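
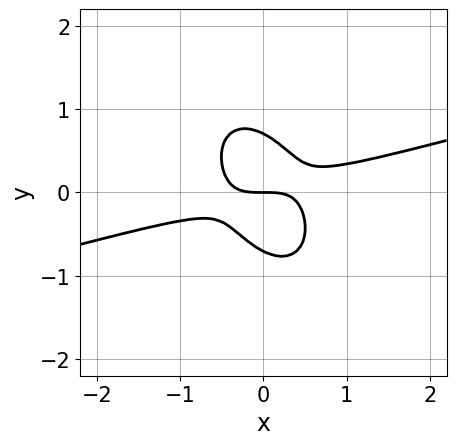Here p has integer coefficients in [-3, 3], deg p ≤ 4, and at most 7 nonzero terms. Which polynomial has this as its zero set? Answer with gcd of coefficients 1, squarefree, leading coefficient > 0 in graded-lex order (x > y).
x^3 - 3*x^2*y - 2*x*y^2 - 2*y^3 + y

1. deg p = 3. The shape is more complex than any degree-2 curve.
2. Against the integer gridlines: one y-axis crossing is at y = 0; one x-axis crossing is at x = 0.
3. These observations pin down the coefficients.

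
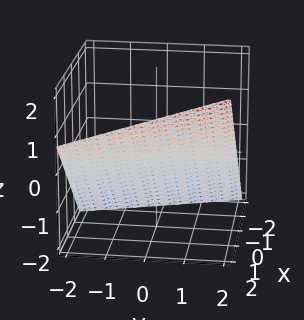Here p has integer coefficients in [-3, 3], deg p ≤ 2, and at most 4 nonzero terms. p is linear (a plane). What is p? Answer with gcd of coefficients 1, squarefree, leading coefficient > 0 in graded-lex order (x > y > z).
3*x + y - 3*z - 2

(a) The degree is 1 — every cross-section is a straight line — this is a plane.
(b) From the visible intercepts: it meets the y-axis at y = 2 (among the integer gridlines).
(c) The integer polynomial consistent with all of this is the stated p.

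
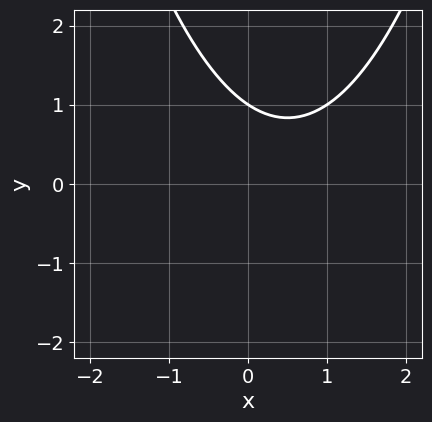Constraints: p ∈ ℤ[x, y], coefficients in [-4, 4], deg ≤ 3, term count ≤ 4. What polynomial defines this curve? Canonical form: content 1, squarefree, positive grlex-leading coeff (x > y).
(a) deg p = 2.
(b) Reading off the gridlines: the curve avoids every integer x-axis point in the box; it crosses the y-axis at the gridline y = 1.
(c) Solving for integer coefficients yields p as stated.

2*x^2 - 2*x - 3*y + 3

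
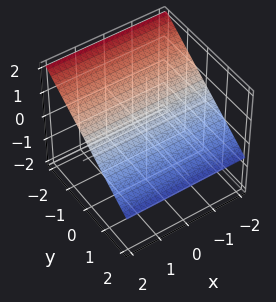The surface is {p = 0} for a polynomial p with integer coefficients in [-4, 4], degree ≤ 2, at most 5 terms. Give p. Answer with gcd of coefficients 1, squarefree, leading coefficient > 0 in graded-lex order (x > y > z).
1. deg p = 1. The surface is flat (a plane).
2. From the axis intercepts and sections: it misses every integer gridline on the x-axis; it meets the y-axis at y = 1 (among the integer gridlines).
3. Solving for integer coefficients yields p as stated.

2*y + 3*z - 2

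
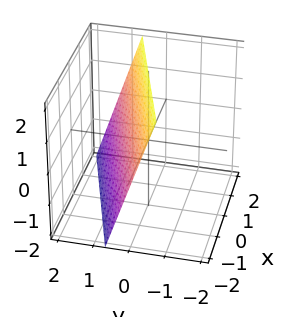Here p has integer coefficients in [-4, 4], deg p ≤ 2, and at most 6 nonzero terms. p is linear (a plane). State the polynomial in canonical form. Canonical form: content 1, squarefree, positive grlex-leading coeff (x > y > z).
deg p = 1. Every cross-section is a straight line — this is a plane.
From the visible intercepts: it meets the z-axis at z = 2 (among the integer gridlines); it meets the x-axis at x = -2 (among the integer gridlines).
Putting this together gives p.

x - 3*y - z + 2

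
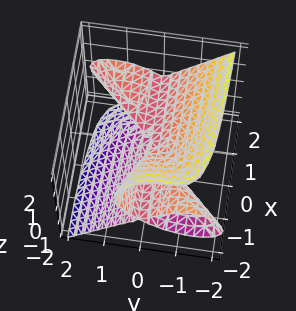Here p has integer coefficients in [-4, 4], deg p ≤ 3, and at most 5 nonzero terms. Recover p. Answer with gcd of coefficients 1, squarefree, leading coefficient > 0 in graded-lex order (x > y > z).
(a) There are 2 components. They look like related sheets of one shape, so recover p as a whole.
(b) The degree is 3 — no degree-2 surface has this shape.
(c) From the visible intercepts: the visible x-axis segment lies entirely on the surface; it crosses the y-axis at the gridline y = 0; it meets the z-axis at z = 0 (among the integer gridlines).
(d) Fitting integer coefficients to these (and the overall shape) gives p.

3*x*y^2 - 3*x*z^2 - 3*y^3 - y*z^2 - 3*z^3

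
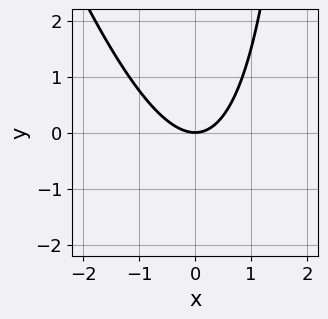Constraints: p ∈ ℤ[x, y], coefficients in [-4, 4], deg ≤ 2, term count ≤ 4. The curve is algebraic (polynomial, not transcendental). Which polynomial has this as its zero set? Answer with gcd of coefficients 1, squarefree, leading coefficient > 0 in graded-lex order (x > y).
3*x^2 + x*y - 3*y

The degree is 2 — no degree-1 curve has this shape.
From the axis intercepts and sections: it meets the x-axis at x = 0 (among the integer gridlines); it crosses the y-axis at the gridline y = 0.
Assembling these constraints gives the stated polynomial.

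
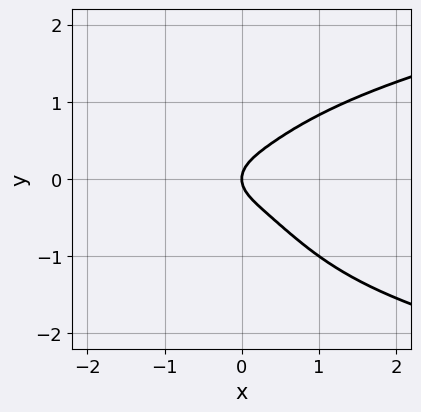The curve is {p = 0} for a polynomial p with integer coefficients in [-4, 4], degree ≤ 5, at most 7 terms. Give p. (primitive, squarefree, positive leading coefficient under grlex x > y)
3*x^2*y^2 + x*y^3 - 3*x^3 + 2*y^2 - x

1. deg p = 4. A generic line meets the curve in up to 4 points.
2. Observable constraints: it meets the y-axis at y = 0 (among the integer gridlines); one x-axis crossing is at x = 0.
3. Putting this together gives p.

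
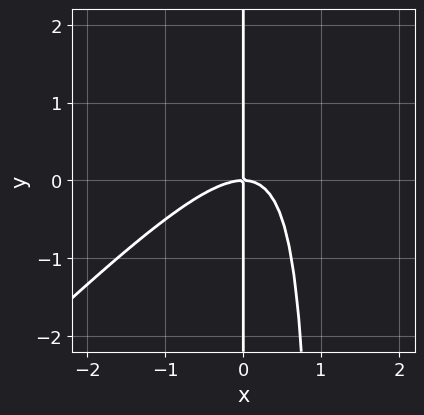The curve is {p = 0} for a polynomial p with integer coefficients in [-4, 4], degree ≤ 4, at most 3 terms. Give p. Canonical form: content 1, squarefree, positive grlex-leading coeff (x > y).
deg p = 3. No degree-2 curve has this shape.
From the axis intercepts and sections: the visible y-axis segment lies entirely on the curve; it crosses the x-axis at the gridline x = 0.
The integer polynomial consistent with all of this is the stated p.

x^3 - x^2*y + x*y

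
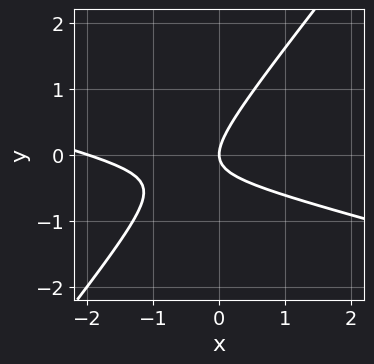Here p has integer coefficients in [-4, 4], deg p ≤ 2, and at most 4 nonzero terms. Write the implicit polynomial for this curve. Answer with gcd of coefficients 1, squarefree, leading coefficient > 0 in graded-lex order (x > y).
x^2 + 3*x*y - 3*y^2 + 2*x

First, degree: a generic line meets the curve in up to 2 points, so deg p = 2.
Next, reading off the gridlines: it crosses the y-axis at the gridline y = 0; the x-axis gridline crossings are at x ∈ {-2, 0}.
Finally, solving for integer coefficients yields p as stated.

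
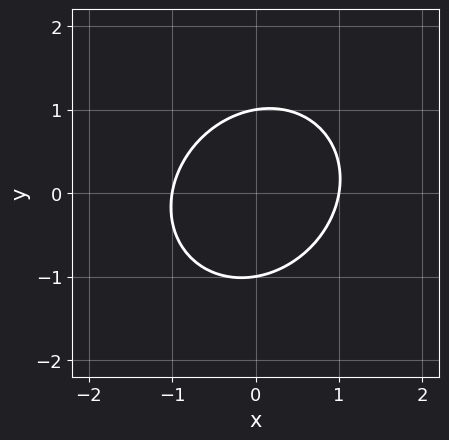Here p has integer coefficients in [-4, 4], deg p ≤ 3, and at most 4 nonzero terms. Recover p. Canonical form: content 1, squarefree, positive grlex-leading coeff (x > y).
3*x^2 - x*y + 3*y^2 - 3

First, degree: a generic line meets the curve in up to 2 points, so deg p = 2.
Next, from the axis intercepts and sections: the y-axis gridline crossings are at y ∈ {-1, 1}; among the integer gridlines, it crosses the x-axis at x ∈ {-1, 1}.
Finally, putting this together gives p.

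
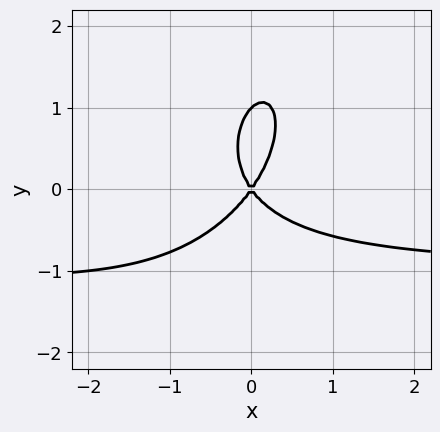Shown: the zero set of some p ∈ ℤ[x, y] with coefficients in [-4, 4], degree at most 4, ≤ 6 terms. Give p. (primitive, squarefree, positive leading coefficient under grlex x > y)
2*x^2*y - x*y^2 + y^3 + 2*x^2 - y^2

1. The degree is 3 — a generic line meets the curve in up to 3 points.
2. Observable constraints: among the integer gridlines, it crosses the y-axis at y ∈ {0, 1}; one x-axis crossing is at x = 0.
3. Matching integer coefficients to the picture gives p.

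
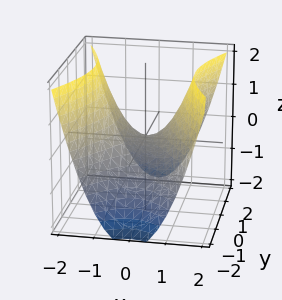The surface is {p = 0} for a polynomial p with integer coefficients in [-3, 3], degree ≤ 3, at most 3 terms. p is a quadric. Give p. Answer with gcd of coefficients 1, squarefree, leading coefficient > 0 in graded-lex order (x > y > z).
2*x^2 - y^2 - 2*z

(a) The degree is 2 — a saddle surface; a quadric.
(b) Symmetries: the y ↦ −y reflection is a symmetry, so y appears only in even powers; the x ↦ −x reflection is a symmetry, so x appears only in even powers.
(c) Checking where it meets the axes: it meets the z-axis at z = 0 (among the integer gridlines); it crosses the x-axis at the gridline x = 0; one y-axis crossing is at y = 0.
(d) Assembling these constraints gives the stated polynomial.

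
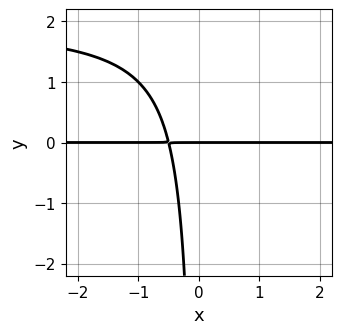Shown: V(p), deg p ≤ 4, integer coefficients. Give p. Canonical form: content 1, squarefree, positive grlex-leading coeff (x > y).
Degree: the shape is more complex than any degree-2 curve, so deg p = 3.
Checking where it meets the axes: it crosses the y-axis at the gridline y = 0; the visible x-axis segment lies entirely on the curve.
These observations pin down the coefficients.

x*y^2 - 2*x*y - y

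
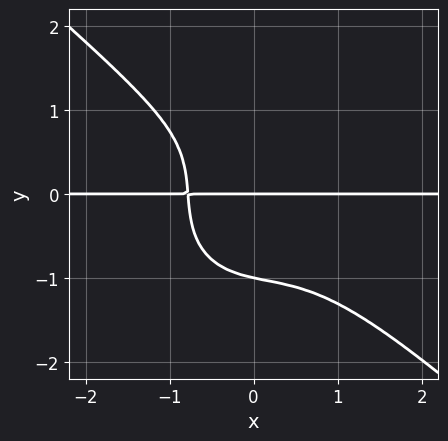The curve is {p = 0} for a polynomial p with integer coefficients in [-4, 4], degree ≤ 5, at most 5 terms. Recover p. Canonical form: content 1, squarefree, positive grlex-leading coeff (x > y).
3*x^3*y + x^2*y^2 + 3*y^4 + 2*x*y + 3*y

(a) deg p = 4.
(b) Checking where it meets the axes: among the integer gridlines, it crosses the y-axis at y ∈ {-1, 0}; every point of the x-axis in the box is on the curve.
(c) Assembling these constraints gives the stated polynomial.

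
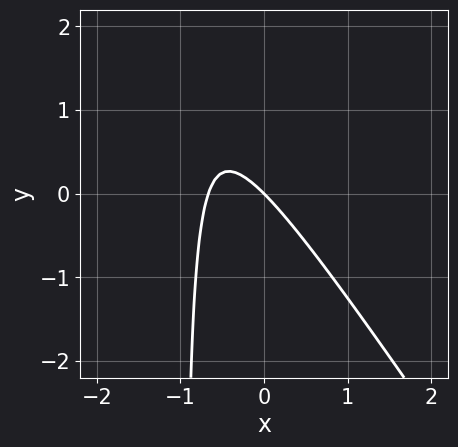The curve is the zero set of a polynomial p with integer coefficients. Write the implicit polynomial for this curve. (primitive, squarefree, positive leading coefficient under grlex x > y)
3*x^2 + 2*x*y + 2*x + 2*y

Degree: no degree-1 curve has this shape, so deg p = 2.
From the visible intercepts: one y-axis crossing is at y = 0; one x-axis crossing is at x = 0.
Matching integer coefficients to the picture gives p.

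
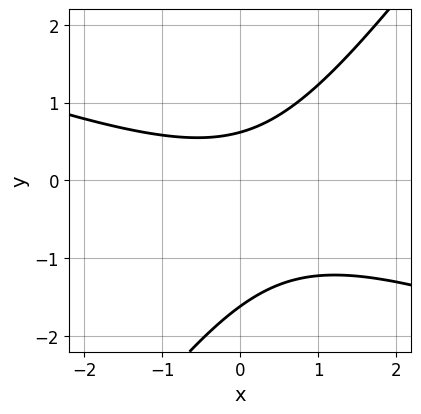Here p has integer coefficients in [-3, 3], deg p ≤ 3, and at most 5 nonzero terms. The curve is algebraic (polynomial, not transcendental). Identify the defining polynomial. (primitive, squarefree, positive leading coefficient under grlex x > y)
deg p = 2. No degree-1 curve has this shape.
Against the integer gridlines: it misses every integer gridline on the x-axis.
These observations pin down the coefficients.

x^2 + 2*x*y - 2*y^2 - 2*y + 2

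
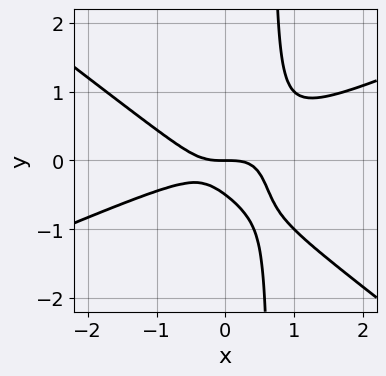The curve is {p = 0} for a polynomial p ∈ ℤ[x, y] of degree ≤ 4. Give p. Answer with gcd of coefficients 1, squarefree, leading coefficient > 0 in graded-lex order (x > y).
First, deg p = 3. No degree-2 curve has this shape.
Next, from the visible intercepts: it meets the y-axis at y = 0 (among the integer gridlines); it crosses the x-axis at the gridline x = 0.
Finally, together with the visible shape, these determine p as stated.

x^3 - x^2*y - 3*x*y^2 + 2*y^2 + y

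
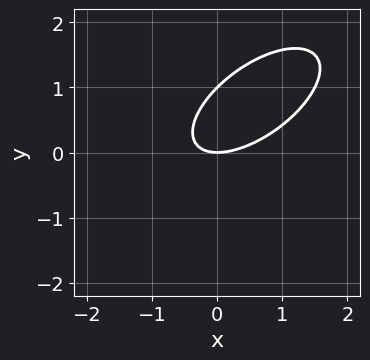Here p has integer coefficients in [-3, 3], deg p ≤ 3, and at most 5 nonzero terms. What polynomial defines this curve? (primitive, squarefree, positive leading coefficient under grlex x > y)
First, the degree is 2 — the shape is more complex than any degree-1 curve.
Then, against the integer gridlines: it meets the x-axis at x = 0 (among the integer gridlines); among the integer gridlines, it crosses the y-axis at y ∈ {0, 1}.
Finally, solving for integer coefficients yields p as stated.

2*x^2 - 3*x*y + 3*y^2 - 3*y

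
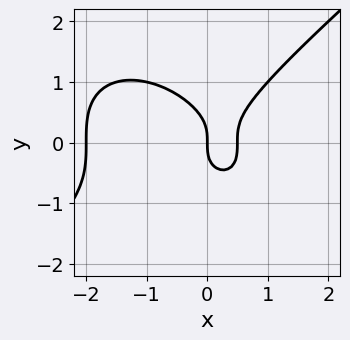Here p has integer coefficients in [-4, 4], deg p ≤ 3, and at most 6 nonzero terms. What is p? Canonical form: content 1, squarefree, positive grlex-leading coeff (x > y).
deg p = 3. A generic line meets the curve in up to 3 points.
Against the integer gridlines: the x-axis gridline crossings are at x ∈ {-2, 0}; it crosses the y-axis at the gridline y = 0.
These observations pin down the coefficients.

2*x^3 - 3*y^3 + 3*x^2 - 2*x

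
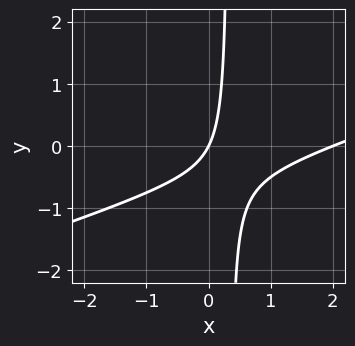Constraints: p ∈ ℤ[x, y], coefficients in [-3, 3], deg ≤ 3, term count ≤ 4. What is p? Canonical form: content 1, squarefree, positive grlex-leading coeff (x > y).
x^2 - 3*x*y - 2*x + y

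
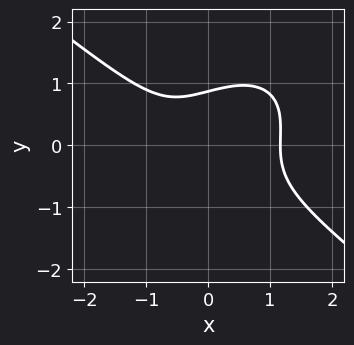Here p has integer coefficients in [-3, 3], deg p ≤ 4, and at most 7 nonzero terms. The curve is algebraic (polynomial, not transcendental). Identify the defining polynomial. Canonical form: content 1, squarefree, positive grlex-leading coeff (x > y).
First, degree: a generic line meets the curve in up to 3 points, so deg p = 3.
Finally, matching integer coefficients to the picture gives p.

2*x^3 - x*y^2 + 3*y^3 - x - 2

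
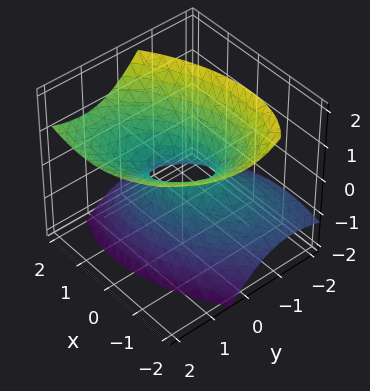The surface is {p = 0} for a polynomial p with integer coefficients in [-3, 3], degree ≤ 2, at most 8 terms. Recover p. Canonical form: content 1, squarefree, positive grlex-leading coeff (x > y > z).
2*x^2 - 2*x*y + 3*y^2 - 3*y*z - 3*z^2 - 1

1. Degree: no degree-1 surface has this shape, so deg p = 2.
2. Against the integer gridlines: no z-intercept at any integer in the box.
3. Putting this together gives p.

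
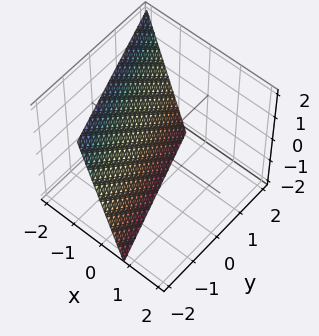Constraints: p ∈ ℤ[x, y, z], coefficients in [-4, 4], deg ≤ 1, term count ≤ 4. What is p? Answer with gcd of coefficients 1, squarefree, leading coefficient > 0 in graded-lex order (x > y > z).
3*x + y + z + 2

1. deg p = 1. The surface is flat (a plane).
2. Observable constraints: it crosses the z-axis at the gridline z = -2; one y-axis crossing is at y = -2.
3. Solving for integer coefficients yields p as stated.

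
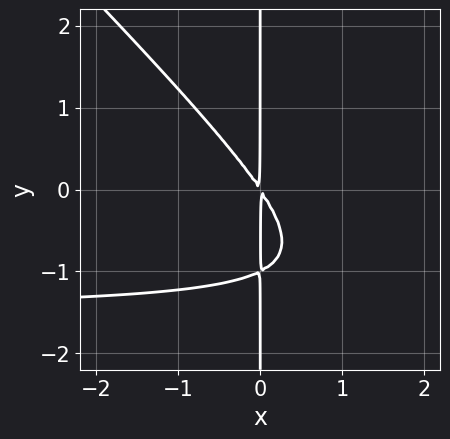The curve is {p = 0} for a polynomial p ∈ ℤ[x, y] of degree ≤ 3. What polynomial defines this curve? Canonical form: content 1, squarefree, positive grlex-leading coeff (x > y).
First, the degree is 3 — a generic line meets the curve in up to 3 points.
Then, from the axis intercepts and sections: the visible y-axis segment lies entirely on the curve.
Finally, together with the visible shape, these determine p as stated.

2*x^2*y + 2*x*y^2 + 3*x^2 + 2*x*y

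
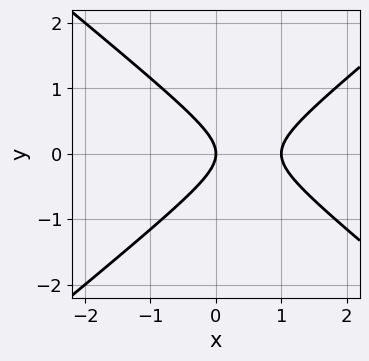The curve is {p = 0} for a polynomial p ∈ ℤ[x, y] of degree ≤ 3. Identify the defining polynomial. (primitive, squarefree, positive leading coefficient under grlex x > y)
(a) The degree is 2 — a generic line meets the curve in up to 2 points.
(b) Symmetries: mirror symmetry y ↦ −y ⇒ only even powers of y.
(c) Against the integer gridlines: it meets the y-axis at y = 0 (among the integer gridlines); among the integer gridlines, it crosses the x-axis at x ∈ {0, 1}.
(d) Solving for integer coefficients yields p as stated.

2*x^2 - 3*y^2 - 2*x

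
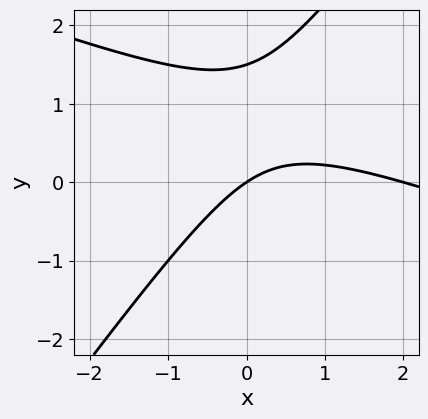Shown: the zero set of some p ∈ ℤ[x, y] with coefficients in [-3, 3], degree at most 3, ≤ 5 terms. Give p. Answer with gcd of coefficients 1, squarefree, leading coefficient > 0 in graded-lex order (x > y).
First, deg p = 2. The shape is more complex than any degree-1 curve.
Then, checking where it meets the axes: it meets the y-axis at y = 0 (among the integer gridlines); among the integer gridlines, it crosses the x-axis at x ∈ {0, 2}.
Finally, the integer polynomial consistent with all of this is the stated p.

x^2 + 2*x*y - 2*y^2 - 2*x + 3*y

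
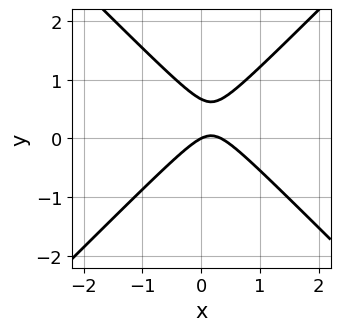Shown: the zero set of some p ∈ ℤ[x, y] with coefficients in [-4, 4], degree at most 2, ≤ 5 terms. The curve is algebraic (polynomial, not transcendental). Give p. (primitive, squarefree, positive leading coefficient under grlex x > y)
First, the degree is 2 — a generic line meets the curve in up to 2 points.
Next, from the axis intercepts and sections: it meets the y-axis at y = 0 (among the integer gridlines); one x-axis crossing is at x = 0.
Finally, together with the visible shape, these determine p as stated.

3*x^2 - 3*y^2 - x + 2*y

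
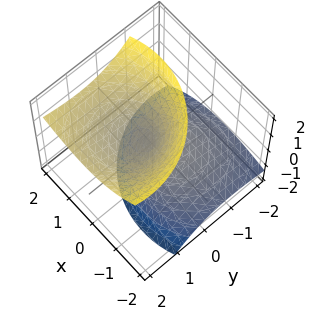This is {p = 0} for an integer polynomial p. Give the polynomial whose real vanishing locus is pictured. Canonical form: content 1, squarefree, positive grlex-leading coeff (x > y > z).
2*x^2 - 2*x*z + 2*y^2 - 3*y*z - 2*z^2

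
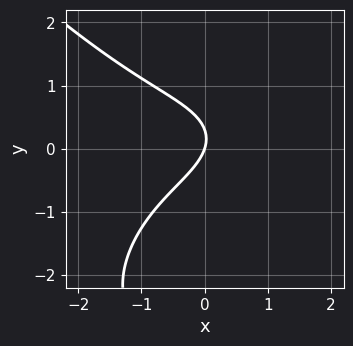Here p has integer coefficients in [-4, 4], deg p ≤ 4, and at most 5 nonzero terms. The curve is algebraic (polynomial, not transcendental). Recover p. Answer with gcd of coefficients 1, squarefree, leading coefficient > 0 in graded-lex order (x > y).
x^3 + y^3 + 3*y^2 + 3*x - y

First, deg p = 3. A generic line meets the curve in up to 3 points.
Then, checking where it meets the axes: it crosses the x-axis at the gridline x = 0; one y-axis crossing is at y = 0.
Finally, the integer polynomial consistent with all of this is the stated p.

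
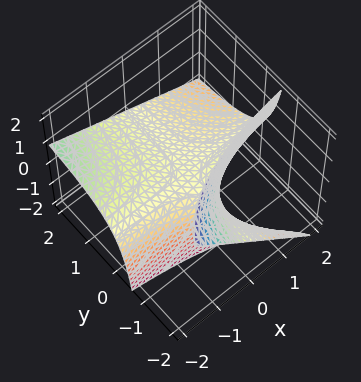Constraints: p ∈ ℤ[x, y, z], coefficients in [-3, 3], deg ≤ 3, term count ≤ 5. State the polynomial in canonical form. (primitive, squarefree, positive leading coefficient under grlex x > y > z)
First, the degree is 2 — the shape is more complex than any degree-1 surface.
Next, from the axis intercepts and sections: the visible y-axis segment lies entirely on the surface; the visible x-axis segment lies entirely on the surface; it meets the z-axis at z = 0 (among the integer gridlines).
Finally, matching integer coefficients to the picture gives p.

2*x*y + 3*y*z + 3*z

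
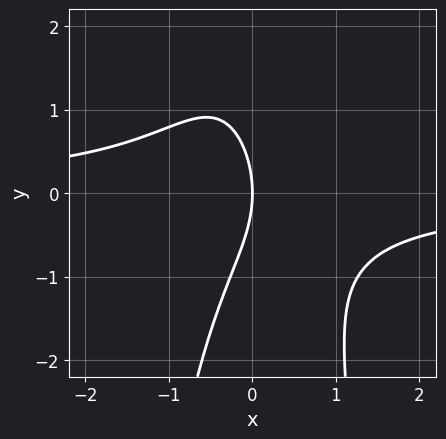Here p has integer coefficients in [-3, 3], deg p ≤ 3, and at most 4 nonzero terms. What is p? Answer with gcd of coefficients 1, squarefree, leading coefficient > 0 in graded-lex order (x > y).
3*x^2*y + y^2 + 3*x

deg p = 3.
From the visible intercepts: it meets the y-axis at y = 0 (among the integer gridlines); it meets the x-axis at x = 0 (among the integer gridlines).
The integer polynomial consistent with all of this is the stated p.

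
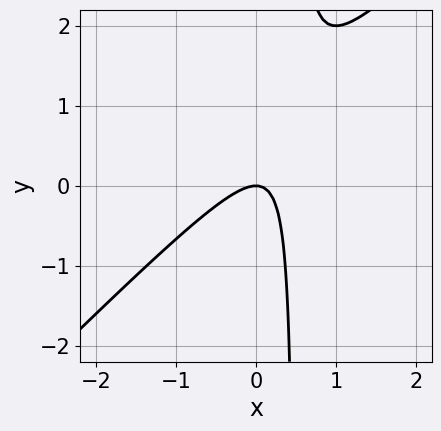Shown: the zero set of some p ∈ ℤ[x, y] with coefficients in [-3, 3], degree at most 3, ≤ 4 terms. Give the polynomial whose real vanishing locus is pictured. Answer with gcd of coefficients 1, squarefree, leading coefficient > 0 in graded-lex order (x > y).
2*x^2 - 2*x*y + y

(a) The degree is 2 — no degree-1 curve has this shape.
(b) Reading off the gridlines: one y-axis crossing is at y = 0; it meets the x-axis at x = 0 (among the integer gridlines).
(c) These observations pin down the coefficients.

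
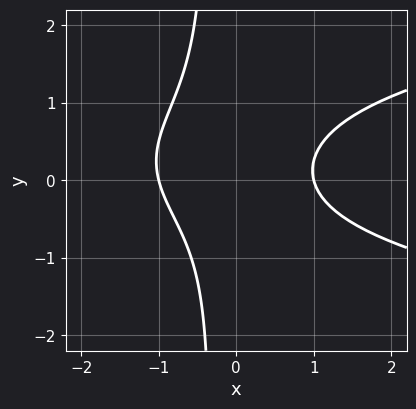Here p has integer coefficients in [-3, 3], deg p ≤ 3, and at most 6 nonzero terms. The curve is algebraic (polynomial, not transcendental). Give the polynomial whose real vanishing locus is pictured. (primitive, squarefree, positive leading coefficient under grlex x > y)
1. The degree is 3 — no degree-2 curve has this shape.
2. Observable constraints: the x-axis gridline crossings are at x ∈ {-1, 1}; no y-intercept at any integer in the box.
3. Matching integer coefficients to the picture gives p.

3*x*y^2 - 2*x^2 - x*y + y^2 + 2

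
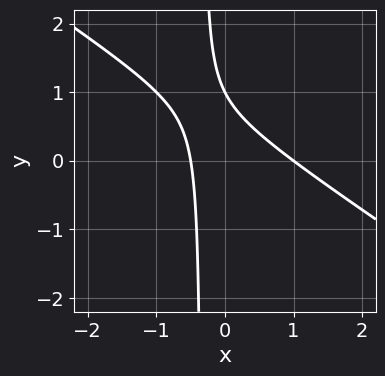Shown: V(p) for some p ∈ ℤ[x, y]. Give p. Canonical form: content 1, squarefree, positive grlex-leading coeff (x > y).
Degree: no degree-1 curve has this shape, so deg p = 2.
From the visible intercepts: it meets the x-axis at x = 1 (among the integer gridlines); it meets the y-axis at y = 1 (among the integer gridlines).
Matching integer coefficients to the picture gives p.

2*x^2 + 3*x*y - x + y - 1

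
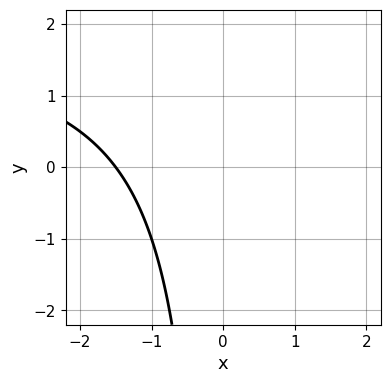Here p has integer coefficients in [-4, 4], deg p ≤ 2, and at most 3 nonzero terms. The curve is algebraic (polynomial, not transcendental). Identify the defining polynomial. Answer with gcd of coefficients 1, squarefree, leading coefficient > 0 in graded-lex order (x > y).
x*y - 2*x - 3

Degree: the shape is more complex than any degree-1 curve, so deg p = 2.
Reading off the gridlines: the curve avoids every integer y-axis point in the box.
Putting this together gives p.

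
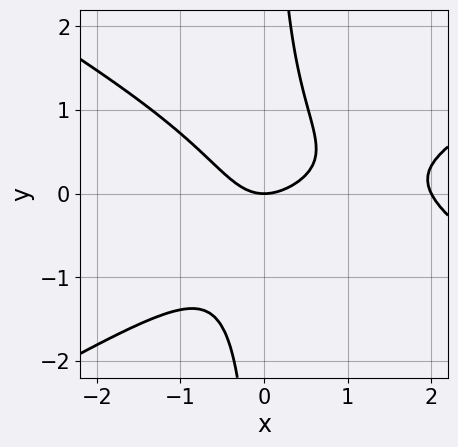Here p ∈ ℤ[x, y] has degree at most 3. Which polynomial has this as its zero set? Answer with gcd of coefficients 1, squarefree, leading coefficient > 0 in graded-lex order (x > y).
(a) deg p = 3.
(b) Against the integer gridlines: among the integer gridlines, it crosses the x-axis at x ∈ {0, 2}; one y-axis crossing is at y = 0.
(c) Putting this together gives p.

x^3 - 3*x*y^2 - 2*x^2 + 2*y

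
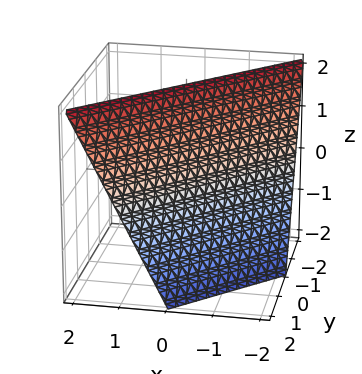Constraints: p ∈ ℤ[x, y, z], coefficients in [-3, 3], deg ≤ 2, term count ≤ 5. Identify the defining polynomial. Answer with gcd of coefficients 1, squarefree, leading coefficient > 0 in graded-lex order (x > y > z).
2*x - 2*y - z + 2

(a) The degree is 1 — every cross-section is a straight line — this is a plane.
(b) From the axis intercepts and sections: one y-axis crossing is at y = 1; it meets the x-axis at x = -1 (among the integer gridlines).
(c) The integer polynomial consistent with all of this is the stated p. Check: (0, 0, 2) on the z-axis lies on the surface, and p(0, 0, 2) = 0. ✓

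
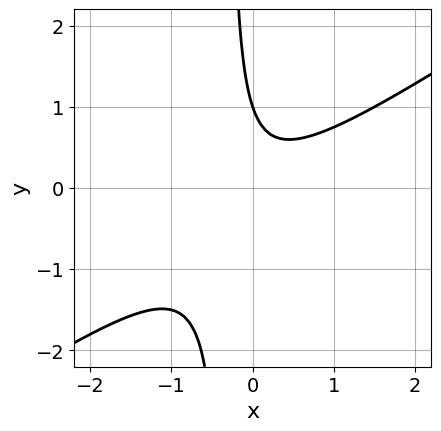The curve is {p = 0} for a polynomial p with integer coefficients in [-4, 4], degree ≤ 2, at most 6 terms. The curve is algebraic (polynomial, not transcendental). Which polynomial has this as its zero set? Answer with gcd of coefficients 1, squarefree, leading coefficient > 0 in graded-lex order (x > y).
First, deg p = 2. The shape is more complex than any degree-1 curve.
Then, observable constraints: one y-axis crossing is at y = 1; the curve avoids every integer x-axis point in the box.
Finally, the integer polynomial consistent with all of this is the stated p.

2*x^2 - 3*x*y - y + 1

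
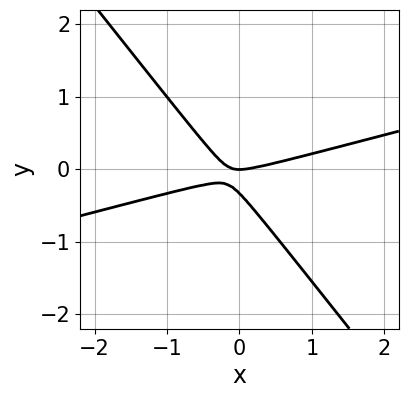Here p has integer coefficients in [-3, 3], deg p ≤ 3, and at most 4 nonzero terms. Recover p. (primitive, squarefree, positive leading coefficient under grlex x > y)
Degree: the shape is more complex than any degree-1 curve, so deg p = 2.
Checking where it meets the axes: one x-axis crossing is at x = 0; it meets the y-axis at y = 0 (among the integer gridlines).
These observations pin down the coefficients.

x^2 - 3*x*y - 3*y^2 - y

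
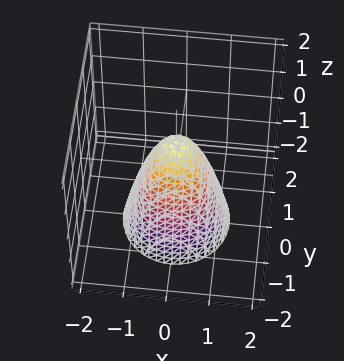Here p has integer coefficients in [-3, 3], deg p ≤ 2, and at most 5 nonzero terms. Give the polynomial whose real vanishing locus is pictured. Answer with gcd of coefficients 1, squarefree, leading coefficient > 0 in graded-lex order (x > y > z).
2*x^2 + 2*y^2 + z - 1

1. The degree is 2 — no degree-1 surface has this shape.
2. Symmetry: the z-axis is an axis of rotation, so x and y enter only as x² + y².
3. Against the integer gridlines: it crosses the z-axis at the gridline z = 1; a circular section at z = -1 has radius exactly 1.
4. Matching integer coefficients to the picture gives p.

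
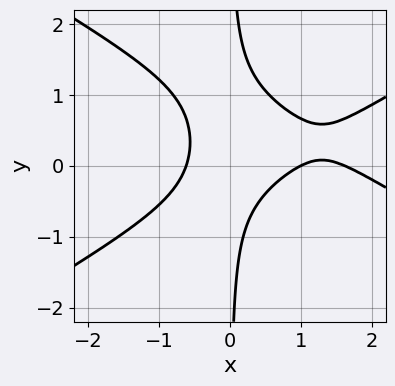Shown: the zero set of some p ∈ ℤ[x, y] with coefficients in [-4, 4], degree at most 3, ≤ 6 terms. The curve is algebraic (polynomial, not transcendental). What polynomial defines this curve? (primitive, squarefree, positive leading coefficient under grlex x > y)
x^3 - 3*x*y^2 - 2*x^2 + 2*x*y + 1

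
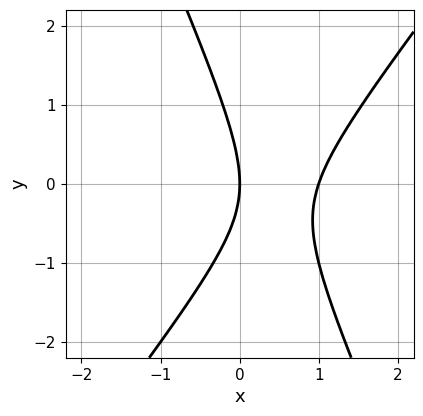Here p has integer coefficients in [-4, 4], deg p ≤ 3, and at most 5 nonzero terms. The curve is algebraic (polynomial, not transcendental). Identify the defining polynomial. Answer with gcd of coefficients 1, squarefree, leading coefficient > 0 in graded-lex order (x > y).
3*x^2 - x*y - y^2 - 3*x

First, the degree is 2 — no degree-1 curve has this shape.
Next, checking where it meets the axes: it meets the y-axis at y = 0 (among the integer gridlines); the x-axis gridline crossings are at x ∈ {0, 1}.
Finally, these observations pin down the coefficients.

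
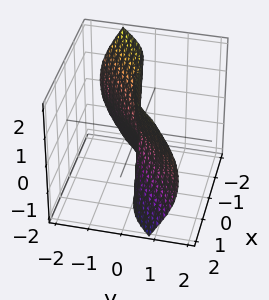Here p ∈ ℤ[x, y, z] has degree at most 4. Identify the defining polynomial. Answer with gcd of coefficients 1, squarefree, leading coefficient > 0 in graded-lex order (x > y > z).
x^3 - 2*y^3 - 2*y*z^2

First, the degree is 3 — no degree-2 surface has this shape.
Then, reading off the gridlines: the visible z-axis segment lies entirely on the surface; it meets the y-axis at y = 0 (among the integer gridlines); one x-axis crossing is at x = 0.
Finally, assembling these constraints gives the stated polynomial.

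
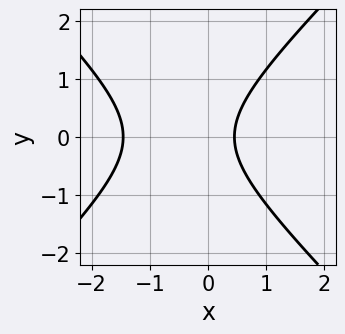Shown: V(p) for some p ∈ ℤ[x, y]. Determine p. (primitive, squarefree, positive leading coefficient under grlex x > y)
3*x^2 - 3*y^2 + 3*x - 2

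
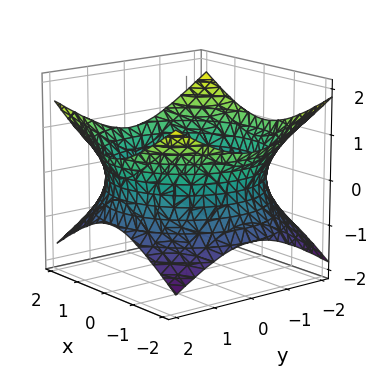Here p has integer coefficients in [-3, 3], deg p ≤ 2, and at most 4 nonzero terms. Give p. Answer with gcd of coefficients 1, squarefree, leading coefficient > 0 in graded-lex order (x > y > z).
First, deg p = 2. One connected sheet with a waist; a quadric.
Next, symmetries: it's symmetric under z → −z, forcing even powers of z; the z-axis is an axis of rotation, so x and y enter only as x² + y².
Next, from the axis intercepts and sections: a circular section at z = 0 has radius between 1 and 2; it misses every integer gridline on the z-axis.
Finally, putting this together gives p.

x^2 + y^2 - 2*z^2 - 3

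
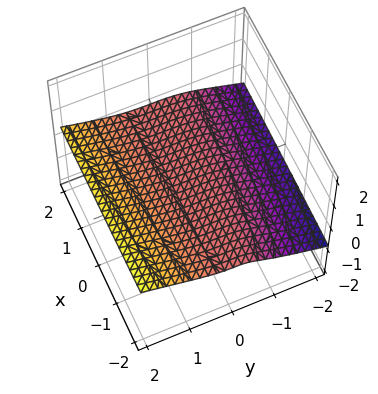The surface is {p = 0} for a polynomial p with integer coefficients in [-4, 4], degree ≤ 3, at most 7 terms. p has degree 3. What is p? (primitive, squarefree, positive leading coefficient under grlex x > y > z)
deg p = 3.
From the axis intercepts and sections: the visible x-axis segment lies entirely on the surface; one z-axis crossing is at z = 0; it crosses the y-axis at the gridline y = 0.
The integer polynomial consistent with all of this is the stated p.

y^3 - 3*y^2*z - x*z - y*z - 3*z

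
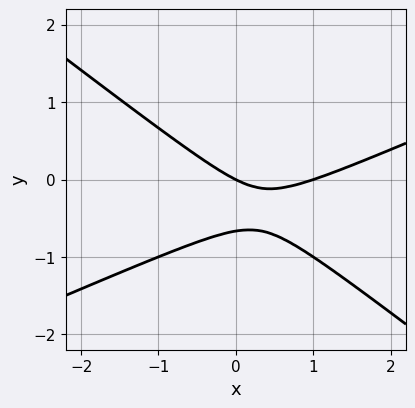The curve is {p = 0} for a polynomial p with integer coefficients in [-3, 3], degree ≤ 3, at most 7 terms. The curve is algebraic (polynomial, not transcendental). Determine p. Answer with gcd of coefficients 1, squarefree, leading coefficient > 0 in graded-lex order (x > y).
x^2 - x*y - 3*y^2 - x - 2*y

deg p = 2.
Against the integer gridlines: the x-axis gridline crossings are at x ∈ {0, 1}; it crosses the y-axis at the gridline y = 0.
These observations pin down the coefficients.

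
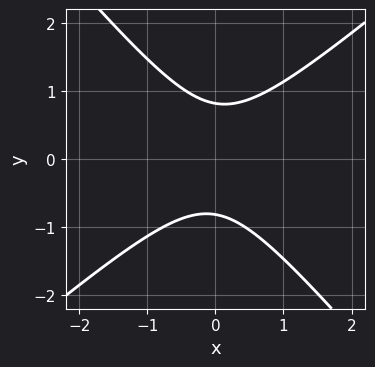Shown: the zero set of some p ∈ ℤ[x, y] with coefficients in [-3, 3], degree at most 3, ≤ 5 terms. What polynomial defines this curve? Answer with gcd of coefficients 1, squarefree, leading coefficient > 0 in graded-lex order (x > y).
3*x^2 - x*y - 3*y^2 + 2

First, deg p = 2. No degree-1 curve has this shape.
Next, observable constraints: it misses every integer gridline on the x-axis.
Finally, the integer polynomial consistent with all of this is the stated p.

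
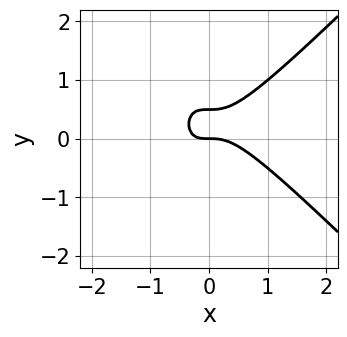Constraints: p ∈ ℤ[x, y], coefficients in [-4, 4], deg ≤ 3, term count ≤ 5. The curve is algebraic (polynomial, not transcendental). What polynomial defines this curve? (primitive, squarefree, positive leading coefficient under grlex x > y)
2*x^3 - 2*x*y^2 + x*y - 2*y^2 + y

(a) Degree: a generic line meets the curve in up to 3 points, so deg p = 3.
(b) Checking where it meets the axes: one x-axis crossing is at x = 0; one y-axis crossing is at y = 0.
(c) The integer polynomial consistent with all of this is the stated p.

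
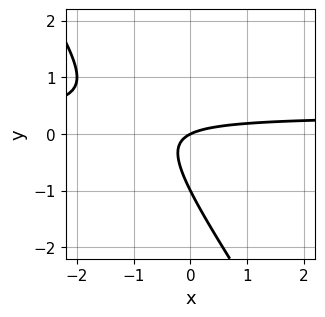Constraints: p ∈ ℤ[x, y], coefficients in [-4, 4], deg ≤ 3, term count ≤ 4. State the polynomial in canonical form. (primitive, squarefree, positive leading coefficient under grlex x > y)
3*x*y + 2*y^2 - x + 2*y

(a) deg p = 2.
(b) Reading off the gridlines: it crosses the x-axis at the gridline x = 0; the y-axis gridline crossings are at y ∈ {-1, 0}.
(c) Putting this together gives p.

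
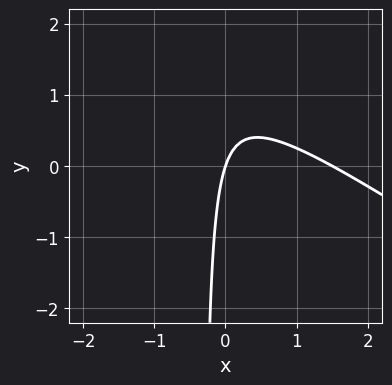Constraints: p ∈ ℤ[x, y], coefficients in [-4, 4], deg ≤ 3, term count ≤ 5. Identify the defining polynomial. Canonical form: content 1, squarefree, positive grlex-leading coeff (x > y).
2*x^2 + 3*x*y - 3*x + y

1. deg p = 2. No degree-1 curve has this shape.
2. Reading off the gridlines: it crosses the x-axis at the gridline x = 0; one y-axis crossing is at y = 0.
3. Together with the visible shape, these determine p as stated.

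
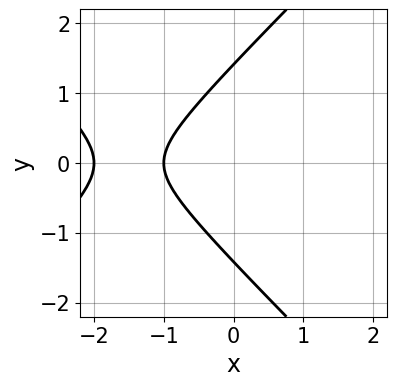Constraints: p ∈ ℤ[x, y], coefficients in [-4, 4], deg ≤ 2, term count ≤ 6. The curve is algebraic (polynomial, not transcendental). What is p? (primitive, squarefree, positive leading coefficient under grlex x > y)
x^2 - y^2 + 3*x + 2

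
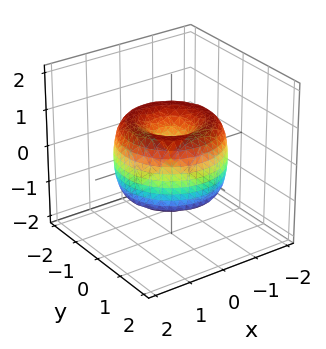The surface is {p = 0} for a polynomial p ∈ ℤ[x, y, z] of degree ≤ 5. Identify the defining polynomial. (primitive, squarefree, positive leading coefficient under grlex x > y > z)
deg p = 4. A generic line meets the surface in up to 4 points.
Symmetry: the z-axis is an axis of rotation, so x and y enter only as x² + y².
From the axis intercepts and sections: it crosses the z-axis at the gridline z = 0; it meets the x-axis at x = 0 (among the integer gridlines); it meets the y-axis at y = 0 (among the integer gridlines); a circular section at z = 0 has radius between 1 and 2.
Putting this together gives p.

x^4 + 2*x^2*y^2 + y^4 - 2*x^2 - 2*y^2 + z^2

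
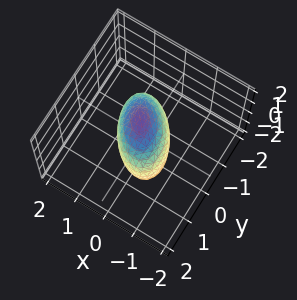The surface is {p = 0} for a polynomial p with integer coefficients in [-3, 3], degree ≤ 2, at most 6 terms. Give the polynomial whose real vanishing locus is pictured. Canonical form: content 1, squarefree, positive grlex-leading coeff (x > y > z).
3*x^2 + 2*x*y - x*z + 2*y^2 + 2*z^2 - 2

(a) Degree: no degree-1 surface has this shape, so deg p = 2.
(b) Checking where it meets the axes: among the integer gridlines, it crosses the y-axis at y ∈ {-1, 1}; the z-axis gridline crossings are at z ∈ {-1, 1}.
(c) Solving for integer coefficients yields p as stated.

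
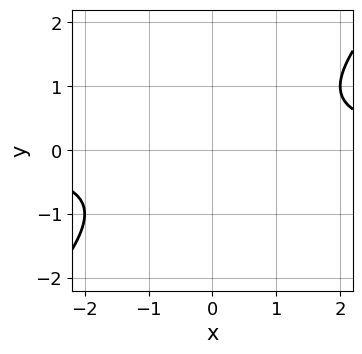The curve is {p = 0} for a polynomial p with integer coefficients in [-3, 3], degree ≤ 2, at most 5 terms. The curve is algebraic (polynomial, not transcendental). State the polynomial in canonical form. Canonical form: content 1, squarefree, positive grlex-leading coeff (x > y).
x*y - y^2 - 1

First, degree: the shape is more complex than any degree-1 curve, so deg p = 2.
Next, reading off the gridlines: no x-intercept at any integer in the box; the curve avoids every integer y-axis point in the box.
Finally, matching integer coefficients to the picture gives p.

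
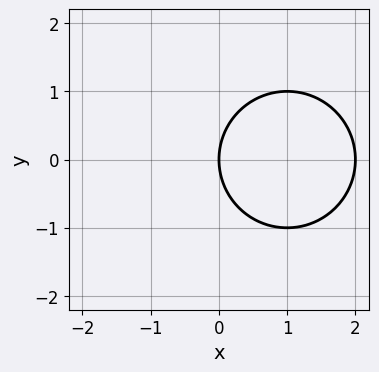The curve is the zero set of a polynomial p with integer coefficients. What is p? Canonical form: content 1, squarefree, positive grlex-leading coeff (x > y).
The degree is 2 — a generic line meets the curve in up to 2 points.
Symmetries: it's symmetric under y → −y, forcing even powers of y.
From the visible intercepts: among the integer gridlines, it crosses the x-axis at x ∈ {0, 2}; one y-axis crossing is at y = 0.
Fitting integer coefficients to these (and the overall shape) gives p.

x^2 + y^2 - 2*x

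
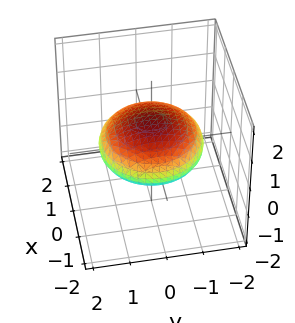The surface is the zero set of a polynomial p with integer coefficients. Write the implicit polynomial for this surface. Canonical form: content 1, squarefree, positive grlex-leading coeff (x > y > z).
(a) The degree is 2 — a closed, bounded, convex surface; a quadric.
(b) By symmetry, every cross-section ⟂ z is a circle, so x, y appear only via x² + y²; mirror symmetry z ↦ −z ⇒ only even powers of z.
(c) Against the integer gridlines: a circular section at z = 0 has radius between 1 and 2.
(d) Putting this together gives p.

x^2 + y^2 + 3*z^2 - 2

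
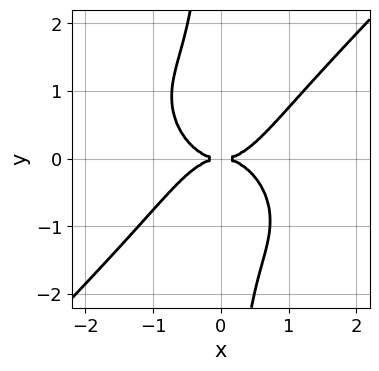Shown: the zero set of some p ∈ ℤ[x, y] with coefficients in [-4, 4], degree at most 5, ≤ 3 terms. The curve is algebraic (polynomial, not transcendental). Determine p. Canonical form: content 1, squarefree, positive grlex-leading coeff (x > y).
x^4 - x*y^3 - y^2

First, degree: no degree-3 curve has this shape, so deg p = 4.
Then, reading off the gridlines: it meets the y-axis at y = 0 (among the integer gridlines); one x-axis crossing is at x = 0.
Finally, assembling these constraints gives the stated polynomial.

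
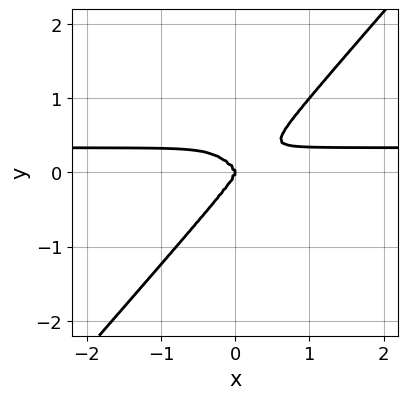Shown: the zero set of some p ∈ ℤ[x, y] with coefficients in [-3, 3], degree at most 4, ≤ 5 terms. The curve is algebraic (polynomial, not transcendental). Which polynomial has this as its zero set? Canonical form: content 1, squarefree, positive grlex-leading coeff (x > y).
3*x^3*y - 2*y^4 - x^3

(a) deg p = 4.
(b) Observable constraints: it crosses the x-axis at the gridline x = 0; it crosses the y-axis at the gridline y = 0.
(c) Putting this together gives p.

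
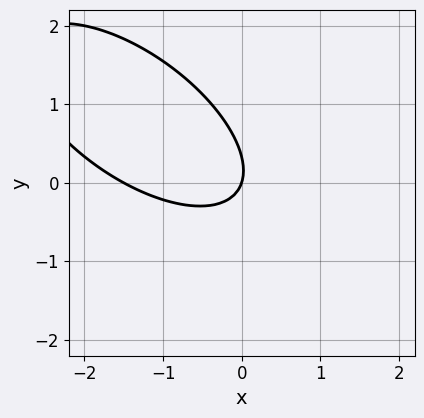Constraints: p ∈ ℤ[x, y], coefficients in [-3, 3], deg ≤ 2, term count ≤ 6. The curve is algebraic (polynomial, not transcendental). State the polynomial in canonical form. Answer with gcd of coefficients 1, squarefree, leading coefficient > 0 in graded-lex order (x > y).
2*x^2 + 3*x*y + 3*y^2 + 3*x - y

deg p = 2. The shape is more complex than any degree-1 curve.
Against the integer gridlines: it meets the y-axis at y = 0 (among the integer gridlines); one x-axis crossing is at x = 0.
These observations pin down the coefficients.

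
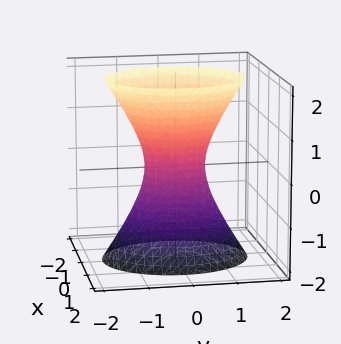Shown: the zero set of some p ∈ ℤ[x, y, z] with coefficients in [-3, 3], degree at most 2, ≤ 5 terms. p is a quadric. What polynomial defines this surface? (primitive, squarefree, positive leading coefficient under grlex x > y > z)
(a) Degree: one connected sheet with a waist; a quadric, so deg p = 2.
(b) Symmetries: mirror symmetry y ↦ −y ⇒ only even powers of y; mirror symmetry z ↦ −z ⇒ only even powers of z; the x ↦ −x reflection is a symmetry, so x appears only in even powers.
(c) From the axis intercepts and sections: no z-intercept at any integer in the box.
(d) Fitting integer coefficients to these (and the overall shape) gives p.

3*x^2 + 2*y^2 - z^2 - 1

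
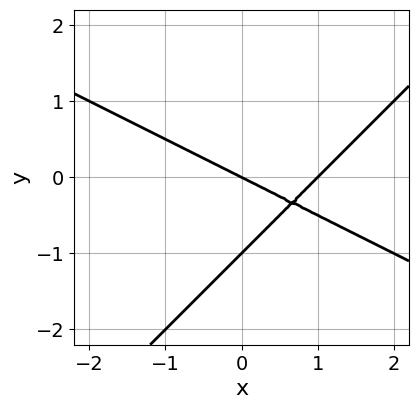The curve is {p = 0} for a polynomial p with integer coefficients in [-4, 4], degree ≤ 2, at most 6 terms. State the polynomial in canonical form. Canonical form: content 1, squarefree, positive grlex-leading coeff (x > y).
x^2 + x*y - 2*y^2 - x - 2*y

First, degree: a generic line meets the curve in up to 2 points, so deg p = 2.
Then, observable constraints: among the integer gridlines, it crosses the x-axis at x ∈ {0, 1}; the y-axis gridline crossings are at y ∈ {-1, 0}.
Finally, together with the visible shape, these determine p as stated.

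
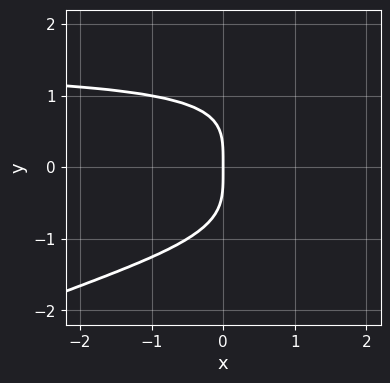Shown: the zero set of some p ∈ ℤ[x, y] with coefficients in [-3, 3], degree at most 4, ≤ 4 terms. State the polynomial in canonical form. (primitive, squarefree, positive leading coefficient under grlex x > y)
deg p = 4. The shape is more complex than any degree-3 curve.
Reading off the gridlines: it crosses the y-axis at the gridline y = 0; it crosses the x-axis at the gridline x = 0.
Matching integer coefficients to the picture gives p.

x*y^3 - 2*y^4 - 3*x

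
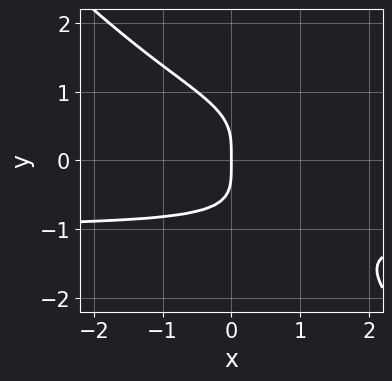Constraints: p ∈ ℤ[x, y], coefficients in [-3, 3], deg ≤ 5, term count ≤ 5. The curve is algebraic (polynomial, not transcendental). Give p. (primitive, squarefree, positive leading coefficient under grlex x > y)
First, degree: the shape is more complex than any degree-3 curve, so deg p = 4.
Next, reading off the gridlines: it meets the y-axis at y = 0 (among the integer gridlines); it crosses the x-axis at the gridline x = 0.
Finally, together with the visible shape, these determine p as stated.

x*y^3 + y^4 + x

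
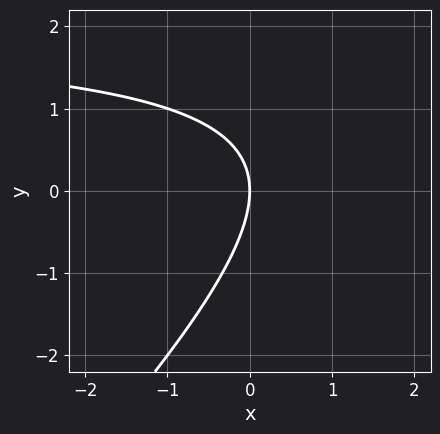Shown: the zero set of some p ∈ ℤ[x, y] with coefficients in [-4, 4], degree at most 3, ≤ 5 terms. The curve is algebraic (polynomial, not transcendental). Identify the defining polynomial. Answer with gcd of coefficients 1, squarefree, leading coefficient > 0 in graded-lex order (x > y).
x*y - y^2 - 2*x

(a) Degree: no degree-1 curve has this shape, so deg p = 2.
(b) Reading off the gridlines: it crosses the y-axis at the gridline y = 0; it meets the x-axis at x = 0 (among the integer gridlines).
(c) Putting this together gives p.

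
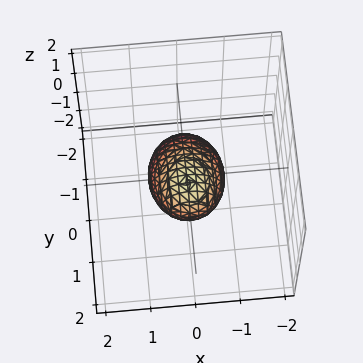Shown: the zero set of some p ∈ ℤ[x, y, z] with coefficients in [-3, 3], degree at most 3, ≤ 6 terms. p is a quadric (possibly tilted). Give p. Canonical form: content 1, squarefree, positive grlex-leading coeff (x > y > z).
(a) The degree is 2 — no degree-1 surface has this shape.
(b) Against the integer gridlines: among the integer gridlines, it crosses the y-axis at y ∈ {-1, 1}; the z-axis gridline crossings are at z ∈ {-1, 1}.
(c) The integer polynomial consistent with all of this is the stated p.

3*x^2 + 2*y^2 - 2*y*z + 2*z^2 - 2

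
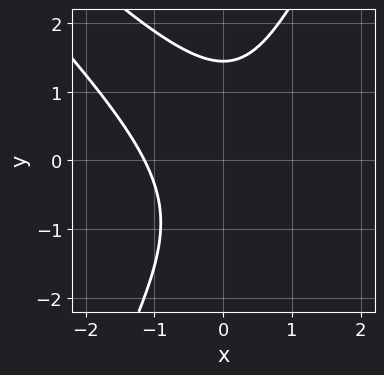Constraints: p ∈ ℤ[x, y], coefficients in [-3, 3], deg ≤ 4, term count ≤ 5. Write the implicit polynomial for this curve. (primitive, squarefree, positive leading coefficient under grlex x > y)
The degree is 3 — the shape is more complex than any degree-2 curve.
The integer polynomial consistent with all of this is the stated p.

2*x^3 + 3*x^2*y - y^3 + 3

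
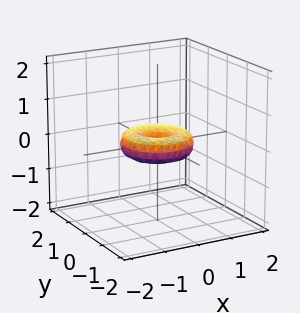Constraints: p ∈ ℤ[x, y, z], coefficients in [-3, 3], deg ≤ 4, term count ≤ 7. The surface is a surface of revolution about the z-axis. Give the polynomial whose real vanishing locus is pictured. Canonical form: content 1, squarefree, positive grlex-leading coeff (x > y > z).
(a) The degree is 4 — no degree-3 surface has this shape.
(b) Symmetries: rotational symmetry about the z-axis ⇒ p depends on x, y only through x² + y².
(c) Checking where it meets the axes: among the integer gridlines, it crosses the y-axis at y ∈ {-1, 0, 1}; the x-axis gridline crossings are at x ∈ {-1, 0, 1}; a circular section at z = 0 has radius exactly 1.
(d) Solving for integer coefficients yields p as stated.

x^4 + 2*x^2*y^2 + y^4 - x^2 - y^2 + 2*z^2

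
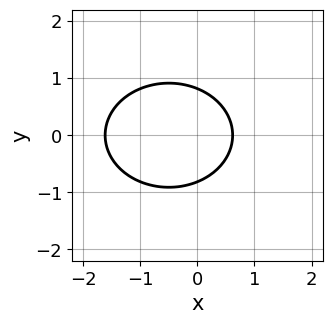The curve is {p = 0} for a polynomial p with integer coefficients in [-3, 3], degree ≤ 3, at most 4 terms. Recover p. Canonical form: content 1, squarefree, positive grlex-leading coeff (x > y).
(a) Degree: a generic line meets the curve in up to 2 points, so deg p = 2.
(b) Symmetries: the y ↦ −y reflection is a symmetry, so y appears only in even powers.
(c) Putting this together gives p.

2*x^2 + 3*y^2 + 2*x - 2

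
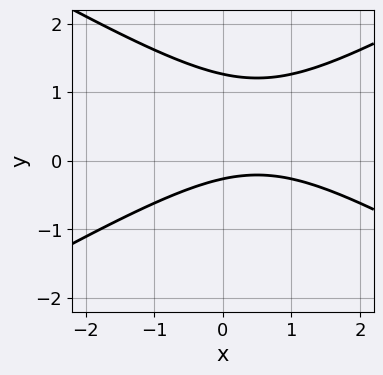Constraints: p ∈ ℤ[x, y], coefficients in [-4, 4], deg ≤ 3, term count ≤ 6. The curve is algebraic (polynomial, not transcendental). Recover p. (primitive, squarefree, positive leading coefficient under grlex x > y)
x^2 - 3*y^2 - x + 3*y + 1

deg p = 2. The shape is more complex than any degree-1 curve.
Reading off the gridlines: no x-intercept at any integer in the box.
Putting this together gives p.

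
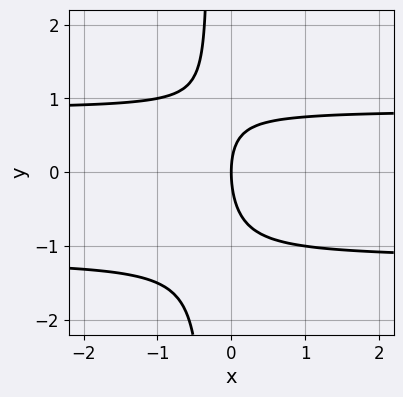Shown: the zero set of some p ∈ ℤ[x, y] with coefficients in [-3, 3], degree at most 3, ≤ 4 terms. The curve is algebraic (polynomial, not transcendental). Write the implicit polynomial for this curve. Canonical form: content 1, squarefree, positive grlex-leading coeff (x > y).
3*x*y^2 + x*y + y^2 - 3*x

1. deg p = 3.
2. Reading off the gridlines: one x-axis crossing is at x = 0; it crosses the y-axis at the gridline y = 0.
3. Matching integer coefficients to the picture gives p.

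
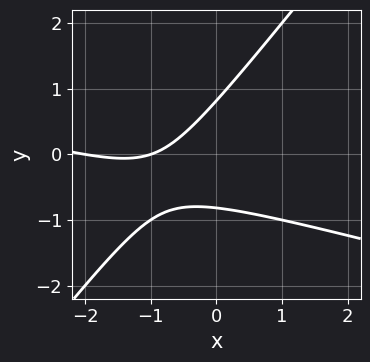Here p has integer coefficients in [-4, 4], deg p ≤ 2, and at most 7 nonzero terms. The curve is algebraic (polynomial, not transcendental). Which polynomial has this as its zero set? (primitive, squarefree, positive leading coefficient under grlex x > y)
x^2 + 3*x*y - 3*y^2 + 3*x + 2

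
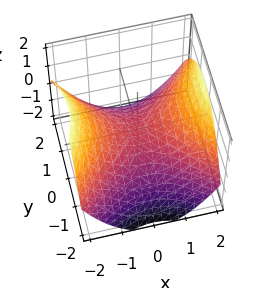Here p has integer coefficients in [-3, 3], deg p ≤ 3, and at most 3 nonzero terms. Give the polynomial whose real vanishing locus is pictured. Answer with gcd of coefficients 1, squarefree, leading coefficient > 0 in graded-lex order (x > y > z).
x^2 - y^2 - 2*z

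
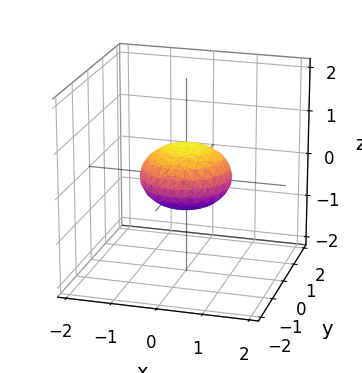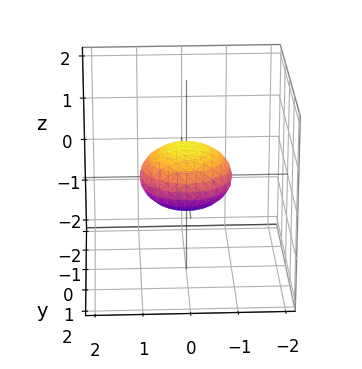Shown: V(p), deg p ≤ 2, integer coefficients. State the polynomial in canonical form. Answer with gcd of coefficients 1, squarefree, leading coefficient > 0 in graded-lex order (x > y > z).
1. The degree is 2 — the shape is more complex than any degree-1 surface.
2. By symmetry, every cross-section ⟂ z is a circle, so x, y appear only via x² + y².
3. Reading off the gridlines: among the integer gridlines, it crosses the x-axis at x ∈ {-1, 1}; a circular section at z = 0 has radius exactly 1.
4. The integer polynomial consistent with all of this is the stated p.

x^2 + y^2 + 2*z^2 - 1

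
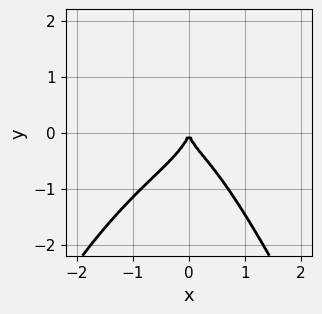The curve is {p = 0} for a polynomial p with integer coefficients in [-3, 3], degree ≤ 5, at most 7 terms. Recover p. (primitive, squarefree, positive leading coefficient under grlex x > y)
First, the degree is 4 — a generic line meets the curve in up to 4 points.
Then, reading off the gridlines: it crosses the x-axis at the gridline x = 0; one y-axis crossing is at y = 0.
Finally, together with the visible shape, these determine p as stated.

3*x^4 - 3*x^3*y + x*y^3 + 2*y^3 + 2*x^2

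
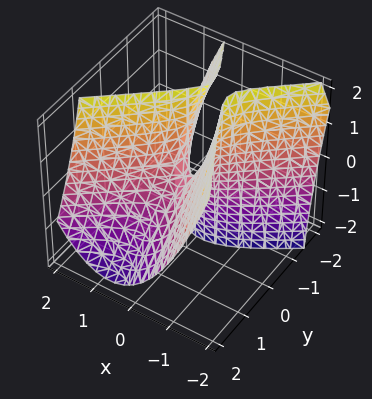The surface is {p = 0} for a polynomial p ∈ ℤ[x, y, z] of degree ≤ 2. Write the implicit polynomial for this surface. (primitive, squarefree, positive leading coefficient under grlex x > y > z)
3*x^2 - 2*x*y - 2*y^2 - 2*y*z - z

deg p = 2. The shape is more complex than any degree-1 surface.
Reading off the gridlines: one z-axis crossing is at z = 0; it meets the x-axis at x = 0 (among the integer gridlines).
Assembling these constraints gives the stated polynomial.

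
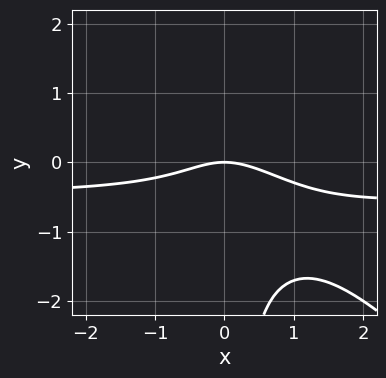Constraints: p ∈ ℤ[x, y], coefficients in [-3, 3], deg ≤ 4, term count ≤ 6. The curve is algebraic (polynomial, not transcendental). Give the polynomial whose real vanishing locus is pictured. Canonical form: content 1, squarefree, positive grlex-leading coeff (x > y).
2*x^2*y + 2*x*y^2 + x^2 + 2*y

(a) The degree is 3 — the shape is more complex than any degree-2 curve.
(b) From the axis intercepts and sections: one x-axis crossing is at x = 0; one y-axis crossing is at y = 0.
(c) Matching integer coefficients to the picture gives p.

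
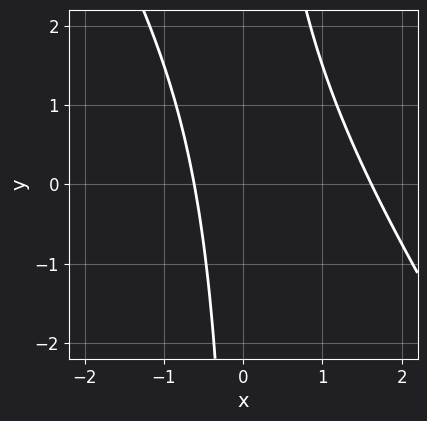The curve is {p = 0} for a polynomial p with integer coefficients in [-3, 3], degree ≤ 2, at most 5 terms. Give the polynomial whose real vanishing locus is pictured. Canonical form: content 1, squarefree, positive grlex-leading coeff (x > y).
3*x^2 + 2*x*y - 3*x - 3

(a) The degree is 2 — the shape is more complex than any degree-1 curve.
(b) Against the integer gridlines: it misses every integer gridline on the y-axis.
(c) The integer polynomial consistent with all of this is the stated p.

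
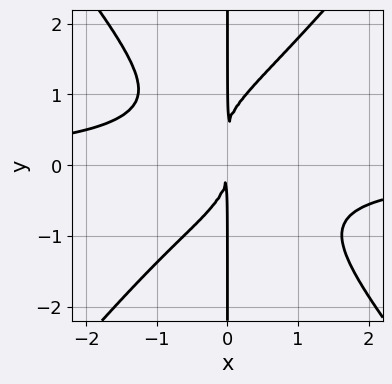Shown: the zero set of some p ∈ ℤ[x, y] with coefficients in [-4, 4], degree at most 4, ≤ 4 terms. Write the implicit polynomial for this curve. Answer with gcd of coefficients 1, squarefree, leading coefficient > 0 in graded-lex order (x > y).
3*x^3*y - 2*x*y^3 + x*y^2 + 3*x^2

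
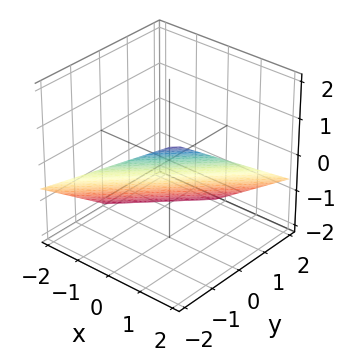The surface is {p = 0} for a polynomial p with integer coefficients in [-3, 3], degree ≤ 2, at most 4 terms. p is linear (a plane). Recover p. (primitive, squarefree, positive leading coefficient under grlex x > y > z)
2*x - 2*y - 3*z - 2

(a) deg p = 1. Every cross-section is a straight line — this is a plane.
(b) Reading off the gridlines: it crosses the y-axis at the gridline y = -1; it crosses the x-axis at the gridline x = 1.
(c) These observations pin down the coefficients.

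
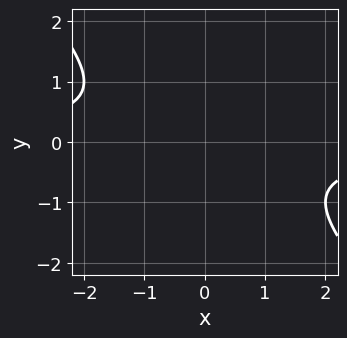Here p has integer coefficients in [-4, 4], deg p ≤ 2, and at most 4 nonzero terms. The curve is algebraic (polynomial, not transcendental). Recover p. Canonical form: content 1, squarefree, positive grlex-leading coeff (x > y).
x*y + y^2 + 1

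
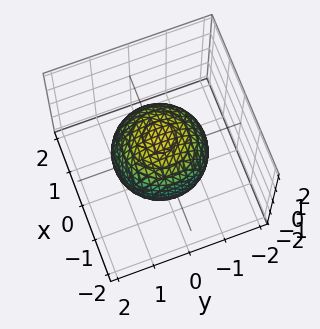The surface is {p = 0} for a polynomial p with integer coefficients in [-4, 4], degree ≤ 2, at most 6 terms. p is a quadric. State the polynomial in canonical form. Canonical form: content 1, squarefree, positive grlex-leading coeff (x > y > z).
First, the degree is 2 — bounded and convex; a quadric.
Then, symmetries: it's symmetric under z → −z, forcing even powers of z; rotational symmetry about the z-axis ⇒ p depends on x, y only through x² + y².
Then, reading off the gridlines: a circular section at z = 0 has radius between 1 and 2.
Finally, putting this together gives p.

2*x^2 + 2*y^2 + 2*z^2 - 3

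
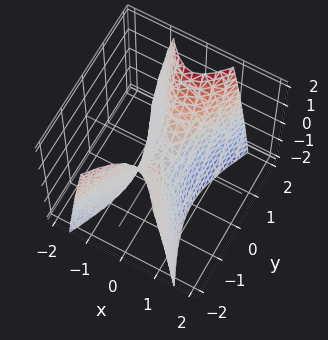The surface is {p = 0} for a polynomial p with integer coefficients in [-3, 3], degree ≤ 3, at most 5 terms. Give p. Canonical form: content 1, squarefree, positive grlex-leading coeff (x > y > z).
First, deg p = 2. A hyperbolic paraboloid; a quadric.
Next, symmetries: the y ↦ −y reflection is a symmetry, so y appears only in even powers; mirror symmetry x ↦ −x ⇒ only even powers of x.
Then, reading off the gridlines: one y-axis crossing is at y = 0; it crosses the z-axis at the gridline z = 0; one x-axis crossing is at x = 0.
Finally, putting this together gives p.

3*x^2 - y^2 + z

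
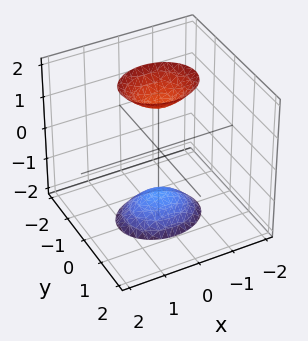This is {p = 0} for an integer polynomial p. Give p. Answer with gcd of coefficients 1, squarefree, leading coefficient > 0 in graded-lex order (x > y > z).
2*x^2 + 3*y^2 - z^2 + 2

(a) The picture has 2 separate pieces. They look like related sheets of one shape, so recover p as a whole.
(b) The degree is 2 — two separate bowl-shaped sheets opening away from each other; a quadric.
(c) Symmetries: the x ↦ −x reflection is a symmetry, so x appears only in even powers; the z ↦ −z reflection is a symmetry, so z appears only in even powers; it's symmetric under y → −y, forcing even powers of y.
(d) Checking where it meets the axes: no y-intercept at any integer in the box; no x-intercept at any integer in the box.
(e) The integer polynomial consistent with all of this is the stated p.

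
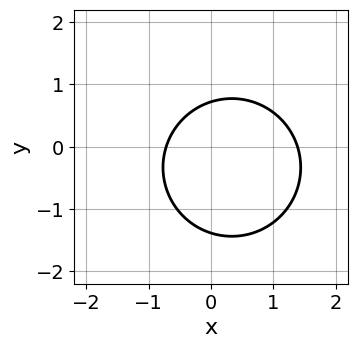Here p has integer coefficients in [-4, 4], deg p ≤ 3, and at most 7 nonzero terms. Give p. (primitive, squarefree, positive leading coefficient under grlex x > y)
First, the degree is 2 — no degree-1 curve has this shape.
Finally, solving for integer coefficients yields p as stated.

3*x^2 + 3*y^2 - 2*x + 2*y - 3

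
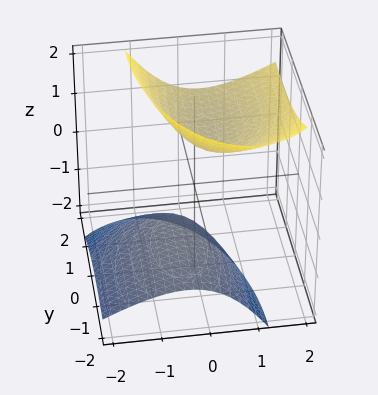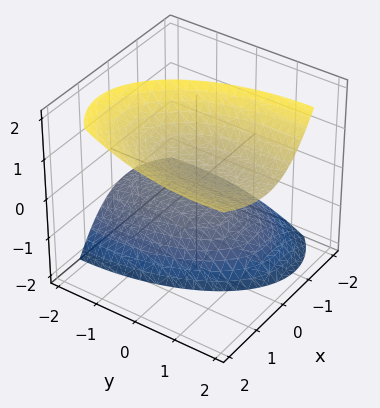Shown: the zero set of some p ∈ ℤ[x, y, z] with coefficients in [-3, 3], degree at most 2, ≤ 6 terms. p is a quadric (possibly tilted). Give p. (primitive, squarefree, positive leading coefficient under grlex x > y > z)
1. The picture has 2 separate pieces.
2. deg p = 2.
3. From the axis intercepts and sections: among the integer gridlines, it crosses the z-axis at z ∈ {-1, 1}; it misses every integer gridline on the x-axis; no y-intercept at any integer in the box.
4. Assembling these constraints gives the stated polynomial.

3*x^2 - 3*x*z + y^2 - 2*y*z - 2*z^2 + 2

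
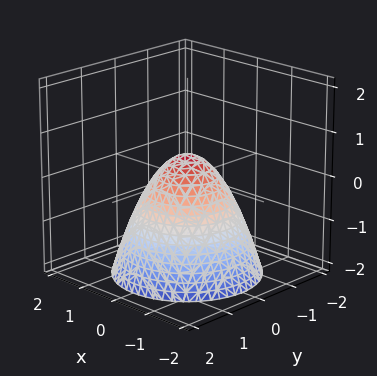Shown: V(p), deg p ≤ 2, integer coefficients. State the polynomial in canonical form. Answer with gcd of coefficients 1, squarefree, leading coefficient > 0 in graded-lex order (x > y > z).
1. Degree: the shape is more complex than any degree-1 surface, so deg p = 2.
2. Symmetries: the z-axis is an axis of rotation, so x and y enter only as x² + y².
3. From the visible intercepts: a circular section at z = 0 has radius between 0 and 1.
4. Fitting integer coefficients to these (and the overall shape) gives p.

2*x^2 + 2*y^2 + 2*z - 1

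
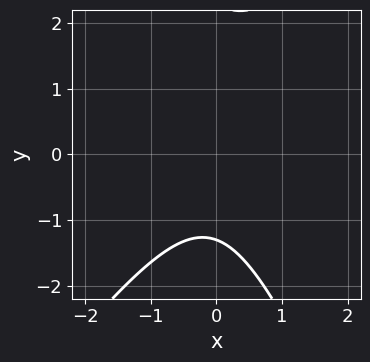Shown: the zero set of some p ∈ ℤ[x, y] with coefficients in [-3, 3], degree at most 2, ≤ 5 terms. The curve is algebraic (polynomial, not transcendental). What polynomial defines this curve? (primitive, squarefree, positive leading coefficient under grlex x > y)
1. deg p = 2. A generic line meets the curve in up to 2 points.
2. Checking where it meets the axes: it misses every integer gridline on the x-axis.
3. Assembling these constraints gives the stated polynomial.

3*x^2 - x*y - y^2 + y + 3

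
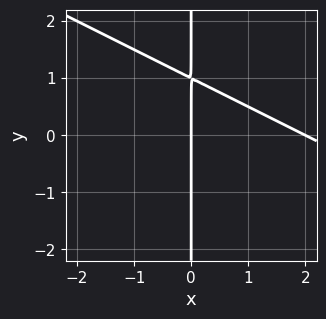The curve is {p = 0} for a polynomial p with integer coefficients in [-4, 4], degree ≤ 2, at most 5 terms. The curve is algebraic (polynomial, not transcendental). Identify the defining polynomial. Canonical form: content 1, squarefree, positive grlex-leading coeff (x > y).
x^2 + 2*x*y - 2*x

1. Degree: the shape is more complex than any degree-1 curve, so deg p = 2.
2. Observable constraints: every point of the y-axis in the box is on the curve; the x-axis gridline crossings are at x ∈ {0, 2}.
3. Solving for integer coefficients yields p as stated.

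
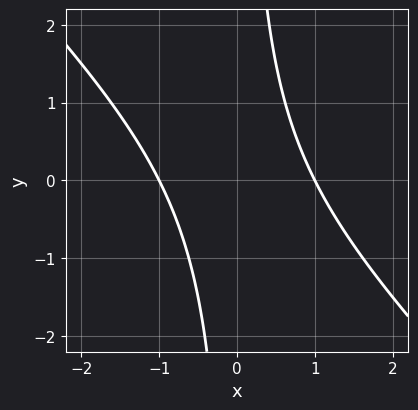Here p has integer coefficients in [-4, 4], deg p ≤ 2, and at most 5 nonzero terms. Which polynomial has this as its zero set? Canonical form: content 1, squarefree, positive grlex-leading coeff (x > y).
deg p = 2. No degree-1 curve has this shape.
Against the integer gridlines: the x-axis gridline crossings are at x ∈ {-1, 1}; no y-intercept at any integer in the box.
The integer polynomial consistent with all of this is the stated p.

x^2 + x*y - 1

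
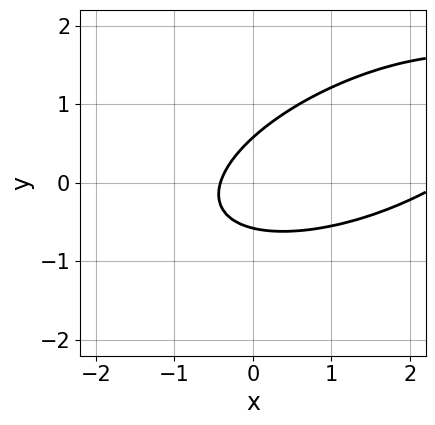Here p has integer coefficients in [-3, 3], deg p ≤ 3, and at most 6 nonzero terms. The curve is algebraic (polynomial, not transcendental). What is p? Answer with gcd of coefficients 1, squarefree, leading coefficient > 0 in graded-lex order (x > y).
x^2 - 2*x*y + 3*y^2 - 2*x - 1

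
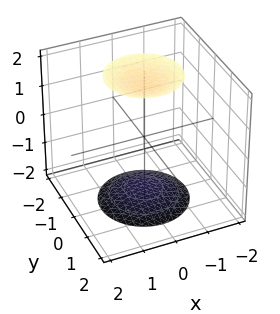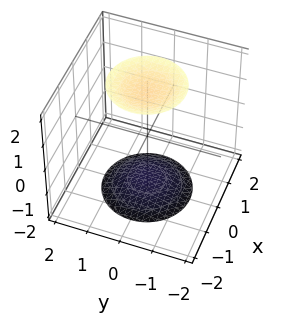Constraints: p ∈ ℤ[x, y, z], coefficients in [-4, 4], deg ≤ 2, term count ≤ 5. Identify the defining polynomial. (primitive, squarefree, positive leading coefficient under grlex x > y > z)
First, I count 2 distinct pieces. They look like related sheets of one shape, so recover p as a whole.
Then, deg p = 2. A generic line meets the surface in up to 2 points.
Then, symmetry: the surface is invariant under rotation about z: p = q(x² + y², z).
Next, against the integer gridlines: a circular section at z = 2 has radius exactly 1; it misses every integer gridline on the x-axis; it misses every integer gridline on the y-axis.
Finally, the integer polynomial consistent with all of this is the stated p.

x^2 + y^2 - z^2 + 3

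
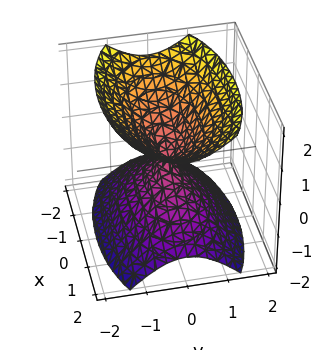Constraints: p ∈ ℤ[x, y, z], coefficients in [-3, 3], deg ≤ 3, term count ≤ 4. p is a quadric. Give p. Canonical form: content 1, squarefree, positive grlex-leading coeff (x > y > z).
First, the picture has 2 separate pieces. They look like related sheets of one shape, so recover p as a whole.
Next, degree: a double cone through the origin; a quadric, so deg p = 2.
Next, symmetries: the z ↦ −z reflection is a symmetry, so z appears only in even powers; mirror symmetry y ↦ −y ⇒ only even powers of y; mirror symmetry x ↦ −x ⇒ only even powers of x.
Then, from the visible intercepts: one y-axis crossing is at y = 0; it crosses the x-axis at the gridline x = 0.
Finally, together with the visible shape, these determine p as stated.

x^2 + 3*y^2 - 2*z^2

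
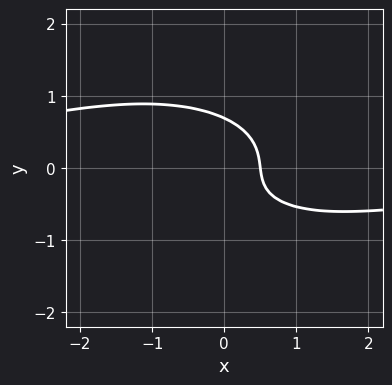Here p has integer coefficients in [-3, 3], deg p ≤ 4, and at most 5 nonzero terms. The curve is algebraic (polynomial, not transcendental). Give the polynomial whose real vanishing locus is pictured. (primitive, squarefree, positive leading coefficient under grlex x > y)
(a) The degree is 3 — the shape is more complex than any degree-2 curve.
(b) Putting this together gives p.

x^2*y + 3*y^3 + 2*x - 1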